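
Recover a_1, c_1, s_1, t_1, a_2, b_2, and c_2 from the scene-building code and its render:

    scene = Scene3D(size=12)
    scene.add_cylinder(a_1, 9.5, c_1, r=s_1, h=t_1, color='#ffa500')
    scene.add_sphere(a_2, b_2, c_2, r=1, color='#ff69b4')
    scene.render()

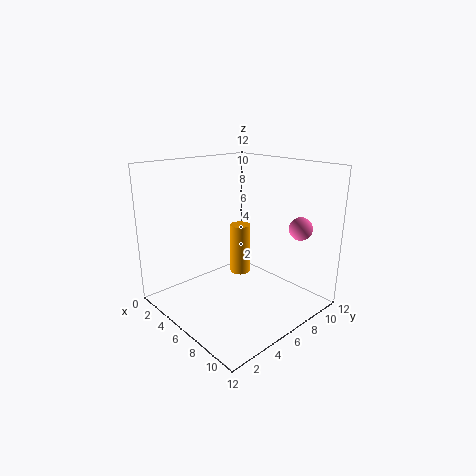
a_1 = 2.5; c_1 = 0.5; s_1 = 1; t_1 = 5; a_2 = 9; b_2 = 10.5; c_2 = 6.5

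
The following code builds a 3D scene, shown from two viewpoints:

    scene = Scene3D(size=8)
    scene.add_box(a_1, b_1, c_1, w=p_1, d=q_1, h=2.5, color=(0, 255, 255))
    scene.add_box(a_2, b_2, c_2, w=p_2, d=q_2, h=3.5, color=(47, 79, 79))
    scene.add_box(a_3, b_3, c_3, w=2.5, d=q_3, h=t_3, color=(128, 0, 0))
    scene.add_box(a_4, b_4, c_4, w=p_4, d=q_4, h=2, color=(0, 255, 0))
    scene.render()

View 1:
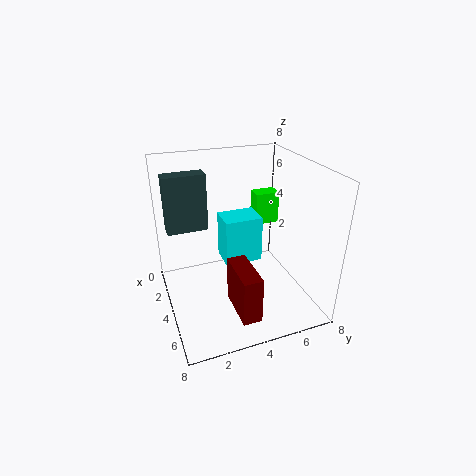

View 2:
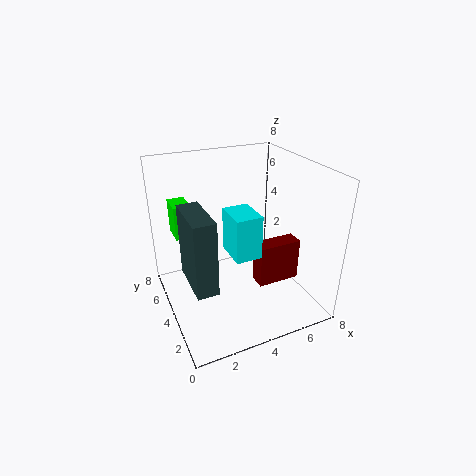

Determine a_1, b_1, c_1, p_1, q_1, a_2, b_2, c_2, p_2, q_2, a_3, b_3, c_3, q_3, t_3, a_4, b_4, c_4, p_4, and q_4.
a_1 = 3.5
b_1 = 3
c_1 = 3
p_1 = 1.5
q_1 = 2
a_2 = 0.5
b_2 = 0.5
c_2 = 3.5
p_2 = 1
q_2 = 2.5
a_3 = 5
b_3 = 3
c_3 = 1
q_3 = 1
t_3 = 2.5
a_4 = 1
b_4 = 6
c_4 = 3.5
p_4 = 1
q_4 = 1.5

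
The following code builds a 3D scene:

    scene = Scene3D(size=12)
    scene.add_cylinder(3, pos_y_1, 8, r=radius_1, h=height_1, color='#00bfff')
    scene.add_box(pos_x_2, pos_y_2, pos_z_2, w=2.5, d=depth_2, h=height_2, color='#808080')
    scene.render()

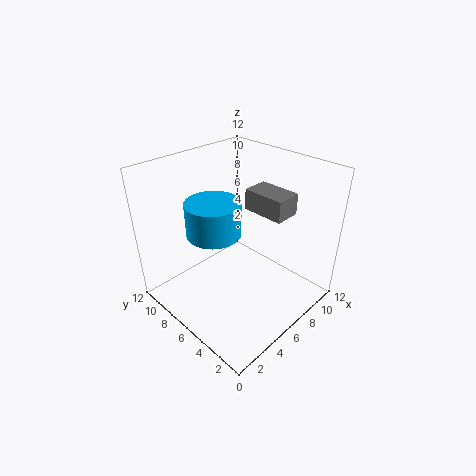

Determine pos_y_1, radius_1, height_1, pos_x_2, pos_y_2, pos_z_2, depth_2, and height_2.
pos_y_1 = 5.5
radius_1 = 2
height_1 = 2.5
pos_x_2 = 9.5
pos_y_2 = 4.5
pos_z_2 = 6.5
depth_2 = 4
height_2 = 2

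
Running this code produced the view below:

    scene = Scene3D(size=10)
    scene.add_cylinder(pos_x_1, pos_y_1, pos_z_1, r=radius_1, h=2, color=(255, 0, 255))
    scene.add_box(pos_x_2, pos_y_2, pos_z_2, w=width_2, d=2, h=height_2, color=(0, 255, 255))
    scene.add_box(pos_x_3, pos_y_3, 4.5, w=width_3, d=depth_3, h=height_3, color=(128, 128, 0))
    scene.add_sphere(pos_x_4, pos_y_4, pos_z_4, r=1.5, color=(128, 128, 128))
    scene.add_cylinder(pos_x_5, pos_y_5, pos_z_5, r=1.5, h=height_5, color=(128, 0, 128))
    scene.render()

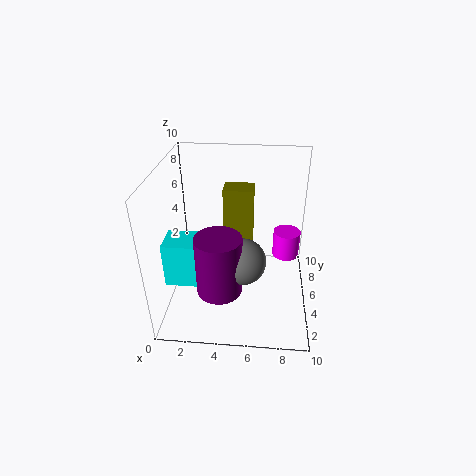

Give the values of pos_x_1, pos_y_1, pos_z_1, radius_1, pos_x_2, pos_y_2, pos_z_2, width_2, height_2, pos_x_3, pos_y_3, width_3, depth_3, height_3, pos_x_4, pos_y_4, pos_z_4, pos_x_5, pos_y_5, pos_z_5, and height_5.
pos_x_1 = 8.5; pos_y_1 = 7; pos_z_1 = 2.5; radius_1 = 1; pos_x_2 = 0.5; pos_y_2 = 2; pos_z_2 = 3; width_2 = 2.5; height_2 = 3; pos_x_3 = 4; pos_y_3 = 5; width_3 = 2; depth_3 = 1.5; height_3 = 4; pos_x_4 = 5.5; pos_y_4 = 3; pos_z_4 = 4.5; pos_x_5 = 4; pos_y_5 = 2.5; pos_z_5 = 2.5; height_5 = 4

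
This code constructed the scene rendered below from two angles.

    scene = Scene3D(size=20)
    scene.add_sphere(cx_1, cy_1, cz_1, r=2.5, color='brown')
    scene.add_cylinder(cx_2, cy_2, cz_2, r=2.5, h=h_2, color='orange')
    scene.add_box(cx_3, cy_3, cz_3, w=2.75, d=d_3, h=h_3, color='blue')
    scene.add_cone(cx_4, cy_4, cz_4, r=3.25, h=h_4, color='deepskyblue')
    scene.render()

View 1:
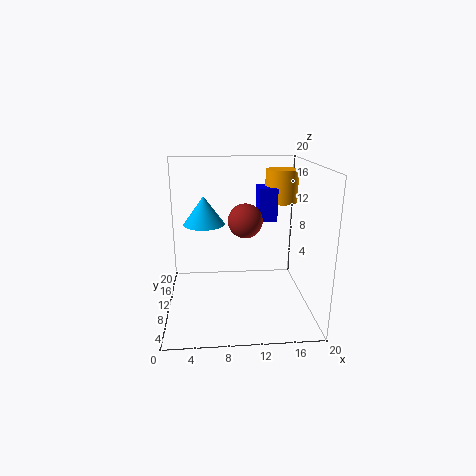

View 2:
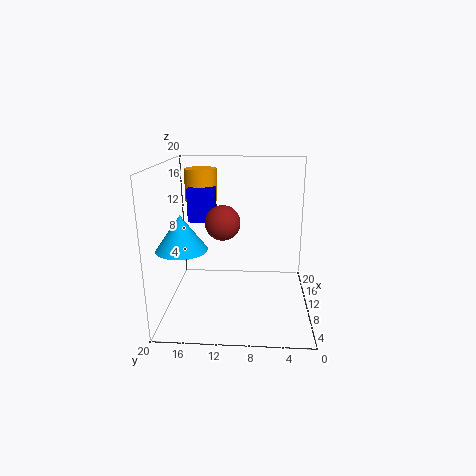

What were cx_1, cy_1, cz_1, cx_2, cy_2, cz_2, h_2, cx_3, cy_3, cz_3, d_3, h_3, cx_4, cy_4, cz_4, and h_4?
cx_1 = 11.25
cy_1 = 12.25
cz_1 = 11.75
cx_2 = 17.25
cy_2 = 16.25
cz_2 = 13.5
h_2 = 5
cx_3 = 13.5
cy_3 = 13.75
cz_3 = 11
d_3 = 4
h_3 = 5
cx_4 = 5.25
cy_4 = 16.75
cz_4 = 10
h_4 = 4.5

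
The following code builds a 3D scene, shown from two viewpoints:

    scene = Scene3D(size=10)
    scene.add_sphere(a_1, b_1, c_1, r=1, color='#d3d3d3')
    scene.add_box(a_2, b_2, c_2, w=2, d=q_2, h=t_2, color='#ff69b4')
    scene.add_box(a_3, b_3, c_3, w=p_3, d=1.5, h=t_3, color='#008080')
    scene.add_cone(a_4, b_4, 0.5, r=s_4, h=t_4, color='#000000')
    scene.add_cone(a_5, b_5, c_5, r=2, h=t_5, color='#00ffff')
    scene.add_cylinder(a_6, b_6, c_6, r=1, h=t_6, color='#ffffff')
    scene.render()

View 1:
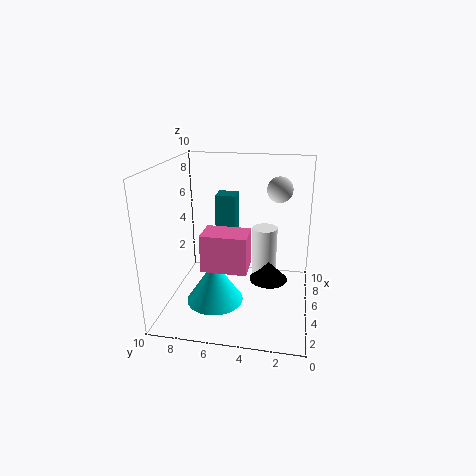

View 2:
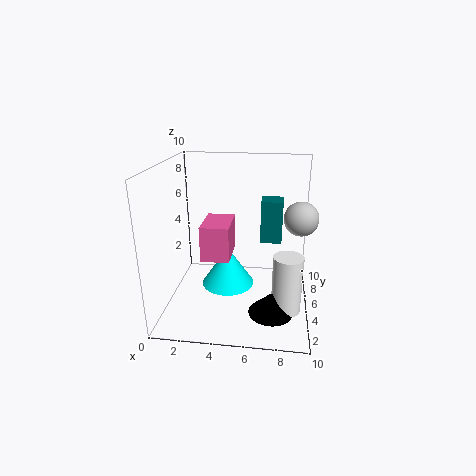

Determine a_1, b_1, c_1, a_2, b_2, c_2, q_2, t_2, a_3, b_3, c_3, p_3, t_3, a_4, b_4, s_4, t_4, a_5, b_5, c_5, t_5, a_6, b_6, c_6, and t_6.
a_1 = 9, b_1 = 2.5, c_1 = 7.5, a_2 = 2.5, b_2 = 4, c_2 = 3.5, q_2 = 3, t_2 = 2.5, a_3 = 6.5, b_3 = 5.5, c_3 = 4.5, p_3 = 1.5, t_3 = 3, a_4 = 7.5, b_4 = 3, s_4 = 1.5, t_4 = 1.5, a_5 = 4, b_5 = 6.5, c_5 = 0.5, t_5 = 3, a_6 = 8.5, b_6 = 3.5, c_6 = 0.5, t_6 = 4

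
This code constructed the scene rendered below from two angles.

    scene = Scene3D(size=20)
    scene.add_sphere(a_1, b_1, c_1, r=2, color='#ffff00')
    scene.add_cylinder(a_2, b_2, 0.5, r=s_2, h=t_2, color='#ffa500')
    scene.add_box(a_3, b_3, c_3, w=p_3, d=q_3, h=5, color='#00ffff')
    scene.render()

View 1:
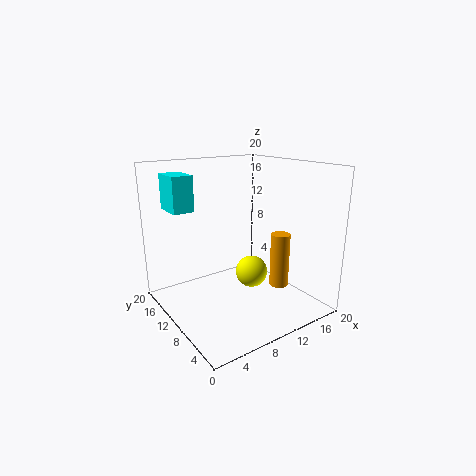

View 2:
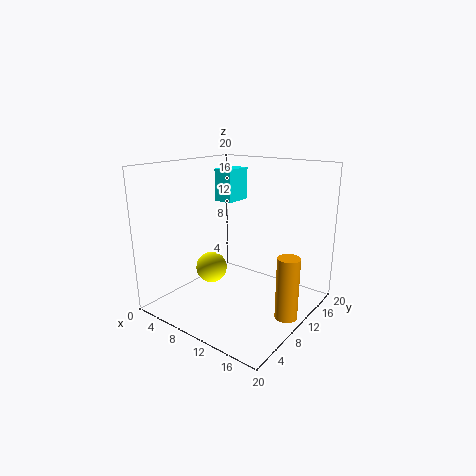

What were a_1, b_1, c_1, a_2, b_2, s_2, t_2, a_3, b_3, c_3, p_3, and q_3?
a_1 = 9; b_1 = 5.5; c_1 = 7; a_2 = 18; b_2 = 10; s_2 = 1.5; t_2 = 8.5; a_3 = 2.5; b_3 = 14; c_3 = 13.5; p_3 = 3; q_3 = 4.5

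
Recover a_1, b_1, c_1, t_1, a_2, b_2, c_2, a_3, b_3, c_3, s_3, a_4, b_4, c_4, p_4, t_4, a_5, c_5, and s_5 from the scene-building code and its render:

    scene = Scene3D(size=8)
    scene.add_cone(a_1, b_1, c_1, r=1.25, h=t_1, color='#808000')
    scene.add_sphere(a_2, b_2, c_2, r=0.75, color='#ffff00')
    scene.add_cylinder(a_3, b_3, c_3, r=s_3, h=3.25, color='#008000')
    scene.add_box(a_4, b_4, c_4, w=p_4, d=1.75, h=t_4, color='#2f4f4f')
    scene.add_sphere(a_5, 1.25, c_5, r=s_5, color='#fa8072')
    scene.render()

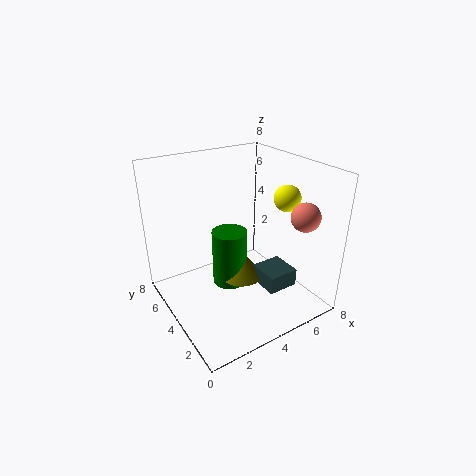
a_1 = 4.25; b_1 = 4; c_1 = 1.5; t_1 = 1.5; a_2 = 6.75; b_2 = 3.25; c_2 = 6; a_3 = 3.75; b_3 = 4.5; c_3 = 1; s_3 = 1; a_4 = 4.75; b_4 = 1.75; c_4 = 1.25; p_4 = 1.75; t_4 = 1; a_5 = 6.25; c_5 = 5.75; s_5 = 0.75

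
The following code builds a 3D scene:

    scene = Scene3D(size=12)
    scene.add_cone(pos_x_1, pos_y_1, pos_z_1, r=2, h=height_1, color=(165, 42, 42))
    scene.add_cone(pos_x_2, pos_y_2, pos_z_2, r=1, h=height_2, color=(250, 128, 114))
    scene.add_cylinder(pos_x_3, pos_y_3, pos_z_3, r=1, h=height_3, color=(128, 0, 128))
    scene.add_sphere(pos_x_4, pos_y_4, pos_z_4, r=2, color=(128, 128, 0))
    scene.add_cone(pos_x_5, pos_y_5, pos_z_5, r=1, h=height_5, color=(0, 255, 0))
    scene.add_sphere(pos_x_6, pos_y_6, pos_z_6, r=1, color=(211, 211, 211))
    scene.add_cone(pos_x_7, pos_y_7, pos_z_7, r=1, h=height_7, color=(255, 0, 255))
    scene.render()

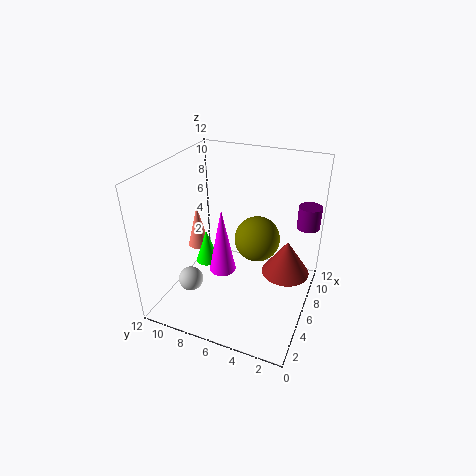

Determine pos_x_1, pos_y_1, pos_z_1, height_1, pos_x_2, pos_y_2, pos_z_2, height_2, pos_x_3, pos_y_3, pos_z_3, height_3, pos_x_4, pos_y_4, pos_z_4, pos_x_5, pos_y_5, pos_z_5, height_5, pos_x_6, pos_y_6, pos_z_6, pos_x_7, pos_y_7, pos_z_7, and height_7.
pos_x_1 = 7
pos_y_1 = 2
pos_z_1 = 3
height_1 = 3
pos_x_2 = 8
pos_y_2 = 11
pos_z_2 = 3
height_2 = 4
pos_x_3 = 10
pos_y_3 = 1
pos_z_3 = 6
height_3 = 2
pos_x_4 = 8
pos_y_4 = 5
pos_z_4 = 5
pos_x_5 = 6
pos_y_5 = 9
pos_z_5 = 3
height_5 = 3
pos_x_6 = 3
pos_y_6 = 9
pos_z_6 = 3
pos_x_7 = 3
pos_y_7 = 6
pos_z_7 = 5
height_7 = 5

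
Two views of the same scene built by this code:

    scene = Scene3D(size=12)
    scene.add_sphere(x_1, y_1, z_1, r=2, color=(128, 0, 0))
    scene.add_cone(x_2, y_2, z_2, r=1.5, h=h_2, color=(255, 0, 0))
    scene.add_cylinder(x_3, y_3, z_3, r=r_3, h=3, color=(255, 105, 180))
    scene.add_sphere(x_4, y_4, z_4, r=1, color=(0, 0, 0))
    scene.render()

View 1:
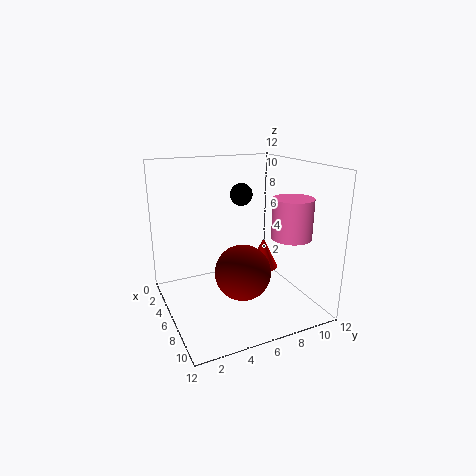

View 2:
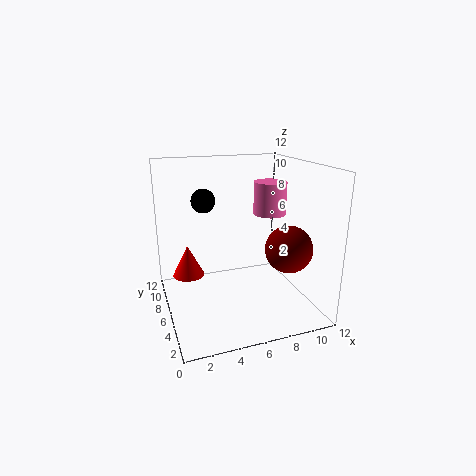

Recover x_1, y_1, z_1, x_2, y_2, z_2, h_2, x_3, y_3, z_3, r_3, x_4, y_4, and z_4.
x_1 = 10
y_1 = 4.5
z_1 = 5
x_2 = 2.5
y_2 = 10.5
z_2 = 1
h_2 = 3
x_3 = 10
y_3 = 8.5
z_3 = 7
r_3 = 1.5
x_4 = 3.5
y_4 = 7.5
z_4 = 9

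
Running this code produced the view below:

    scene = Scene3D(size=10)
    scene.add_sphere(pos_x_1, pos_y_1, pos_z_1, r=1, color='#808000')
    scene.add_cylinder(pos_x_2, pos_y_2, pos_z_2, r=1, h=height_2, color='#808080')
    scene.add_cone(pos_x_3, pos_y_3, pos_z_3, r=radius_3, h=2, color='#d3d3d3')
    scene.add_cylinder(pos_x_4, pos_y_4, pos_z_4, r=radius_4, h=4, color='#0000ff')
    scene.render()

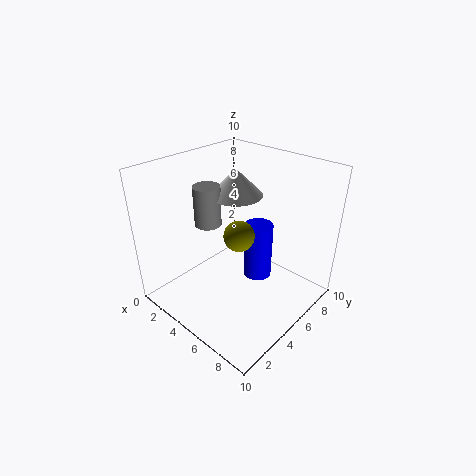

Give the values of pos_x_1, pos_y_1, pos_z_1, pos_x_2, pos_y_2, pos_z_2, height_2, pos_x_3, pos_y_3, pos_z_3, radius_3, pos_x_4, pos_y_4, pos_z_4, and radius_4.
pos_x_1 = 6
pos_y_1 = 4
pos_z_1 = 6
pos_x_2 = 2
pos_y_2 = 5
pos_z_2 = 5
height_2 = 3
pos_x_3 = 3
pos_y_3 = 7
pos_z_3 = 7
radius_3 = 2
pos_x_4 = 6
pos_y_4 = 6
pos_z_4 = 2
radius_4 = 1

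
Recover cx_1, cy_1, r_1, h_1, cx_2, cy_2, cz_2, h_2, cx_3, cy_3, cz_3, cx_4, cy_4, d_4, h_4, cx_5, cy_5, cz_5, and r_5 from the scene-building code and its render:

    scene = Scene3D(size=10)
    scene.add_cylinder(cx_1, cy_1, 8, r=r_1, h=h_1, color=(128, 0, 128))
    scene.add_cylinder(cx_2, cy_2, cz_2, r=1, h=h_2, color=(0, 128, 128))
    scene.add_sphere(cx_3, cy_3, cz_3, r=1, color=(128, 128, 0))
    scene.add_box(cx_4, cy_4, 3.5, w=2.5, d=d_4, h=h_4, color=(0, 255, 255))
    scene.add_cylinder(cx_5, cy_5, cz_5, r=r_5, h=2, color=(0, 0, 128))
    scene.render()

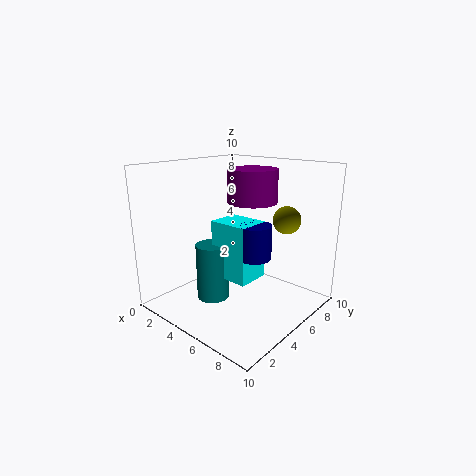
cx_1 = 7, cy_1 = 4, r_1 = 1.5, h_1 = 2, cx_2 = 5.5, cy_2 = 2, cz_2 = 2, h_2 = 3.5, cx_3 = 7, cy_3 = 8, cz_3 = 6, cx_4 = 5.5, cy_4 = 2, d_4 = 2, h_4 = 3.5, cx_5 = 8, cy_5 = 3, cz_5 = 5, r_5 = 1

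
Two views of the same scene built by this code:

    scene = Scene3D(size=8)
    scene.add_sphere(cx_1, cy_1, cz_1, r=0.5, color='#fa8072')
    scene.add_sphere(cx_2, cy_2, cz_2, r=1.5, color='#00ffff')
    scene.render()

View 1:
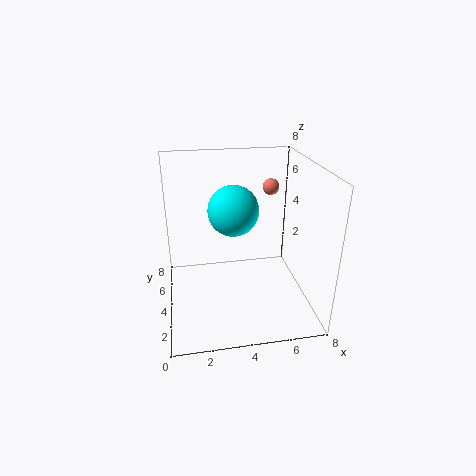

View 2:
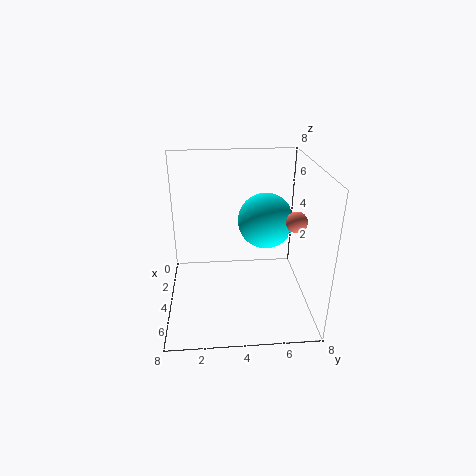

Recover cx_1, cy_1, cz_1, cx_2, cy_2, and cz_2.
cx_1 = 6.5
cy_1 = 6.5
cz_1 = 6
cx_2 = 4
cy_2 = 5.5
cz_2 = 5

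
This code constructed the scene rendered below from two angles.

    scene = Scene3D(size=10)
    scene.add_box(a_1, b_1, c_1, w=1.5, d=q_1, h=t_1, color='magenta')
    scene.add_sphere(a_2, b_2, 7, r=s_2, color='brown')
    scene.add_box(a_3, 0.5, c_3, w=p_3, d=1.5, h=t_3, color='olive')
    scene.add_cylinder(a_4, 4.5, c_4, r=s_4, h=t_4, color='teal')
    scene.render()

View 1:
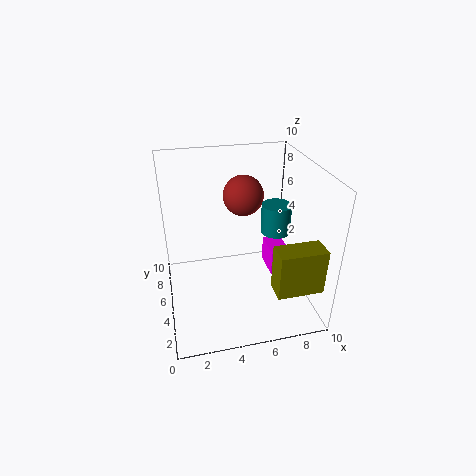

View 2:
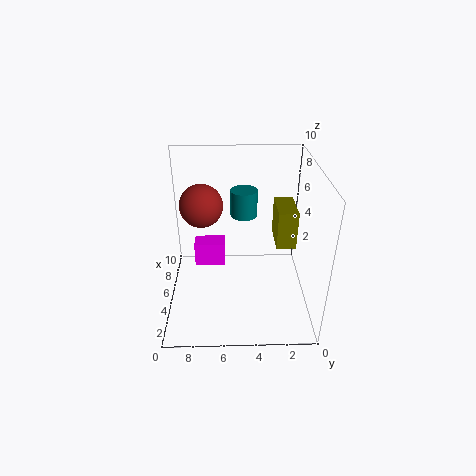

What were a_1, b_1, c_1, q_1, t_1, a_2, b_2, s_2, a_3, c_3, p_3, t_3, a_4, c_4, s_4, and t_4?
a_1 = 8, b_1 = 6, c_1 = 0.5, q_1 = 2.5, t_1 = 2, a_2 = 6, b_2 = 7.5, s_2 = 1.5, a_3 = 6.5, c_3 = 3, p_3 = 3, t_3 = 3, a_4 = 7.5, c_4 = 5.5, s_4 = 1, t_4 = 2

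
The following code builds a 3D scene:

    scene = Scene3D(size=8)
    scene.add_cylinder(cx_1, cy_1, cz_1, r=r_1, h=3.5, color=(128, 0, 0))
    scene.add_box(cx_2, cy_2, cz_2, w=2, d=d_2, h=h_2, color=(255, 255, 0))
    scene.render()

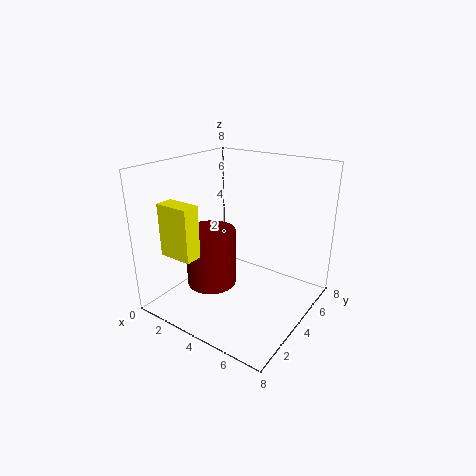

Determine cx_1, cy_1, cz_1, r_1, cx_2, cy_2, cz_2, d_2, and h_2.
cx_1 = 2, cy_1 = 4, cz_1 = 0.5, r_1 = 1.5, cx_2 = 0.5, cy_2 = 1.5, cz_2 = 3, d_2 = 1, h_2 = 3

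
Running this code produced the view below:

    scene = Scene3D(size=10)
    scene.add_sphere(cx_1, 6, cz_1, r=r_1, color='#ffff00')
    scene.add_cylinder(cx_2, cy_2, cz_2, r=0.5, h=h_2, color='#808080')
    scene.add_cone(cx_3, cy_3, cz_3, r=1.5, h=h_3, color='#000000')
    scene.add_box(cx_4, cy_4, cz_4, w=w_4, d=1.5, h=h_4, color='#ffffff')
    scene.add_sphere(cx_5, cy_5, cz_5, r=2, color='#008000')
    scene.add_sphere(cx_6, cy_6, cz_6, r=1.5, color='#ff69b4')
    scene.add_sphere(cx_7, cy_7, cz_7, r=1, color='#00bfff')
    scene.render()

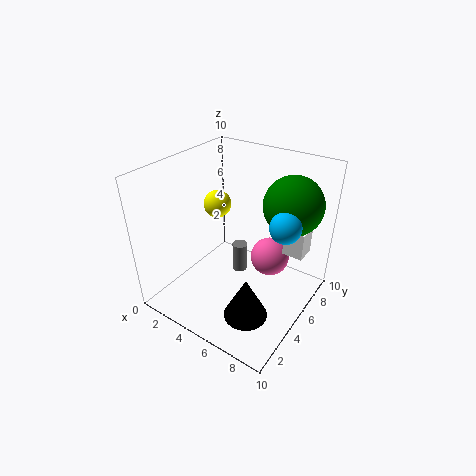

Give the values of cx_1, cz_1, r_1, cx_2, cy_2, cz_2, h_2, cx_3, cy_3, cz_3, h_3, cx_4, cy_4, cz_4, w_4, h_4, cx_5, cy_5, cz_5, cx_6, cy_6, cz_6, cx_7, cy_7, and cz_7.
cx_1 = 2.5
cz_1 = 6.5
r_1 = 1
cx_2 = 5.5
cy_2 = 4.5
cz_2 = 3
h_2 = 2
cx_3 = 7
cy_3 = 3
cz_3 = 0.5
h_3 = 3
cx_4 = 7.5
cy_4 = 7
cz_4 = 3.5
w_4 = 1.5
h_4 = 2
cx_5 = 8
cy_5 = 7
cz_5 = 7.5
cx_6 = 6
cy_6 = 8
cz_6 = 2
cx_7 = 8.5
cy_7 = 5
cz_7 = 7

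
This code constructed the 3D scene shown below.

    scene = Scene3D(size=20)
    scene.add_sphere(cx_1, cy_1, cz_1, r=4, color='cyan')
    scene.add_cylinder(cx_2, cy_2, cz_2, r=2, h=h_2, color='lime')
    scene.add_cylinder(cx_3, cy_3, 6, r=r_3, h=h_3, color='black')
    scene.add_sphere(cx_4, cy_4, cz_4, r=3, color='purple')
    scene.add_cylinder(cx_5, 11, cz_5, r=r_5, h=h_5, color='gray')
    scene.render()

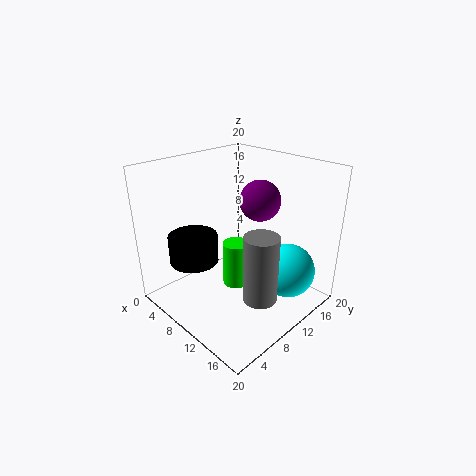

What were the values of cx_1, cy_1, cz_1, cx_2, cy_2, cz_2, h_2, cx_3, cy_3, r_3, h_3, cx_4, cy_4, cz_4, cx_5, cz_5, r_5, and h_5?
cx_1 = 14.5; cy_1 = 16; cz_1 = 4; cx_2 = 7.5; cy_2 = 12; cz_2 = 0.5; h_2 = 7; cx_3 = 5; cy_3 = 6; r_3 = 3.5; h_3 = 4; cx_4 = 9.5; cy_4 = 15; cz_4 = 14; cx_5 = 13.5; cz_5 = 1; r_5 = 2.5; h_5 = 10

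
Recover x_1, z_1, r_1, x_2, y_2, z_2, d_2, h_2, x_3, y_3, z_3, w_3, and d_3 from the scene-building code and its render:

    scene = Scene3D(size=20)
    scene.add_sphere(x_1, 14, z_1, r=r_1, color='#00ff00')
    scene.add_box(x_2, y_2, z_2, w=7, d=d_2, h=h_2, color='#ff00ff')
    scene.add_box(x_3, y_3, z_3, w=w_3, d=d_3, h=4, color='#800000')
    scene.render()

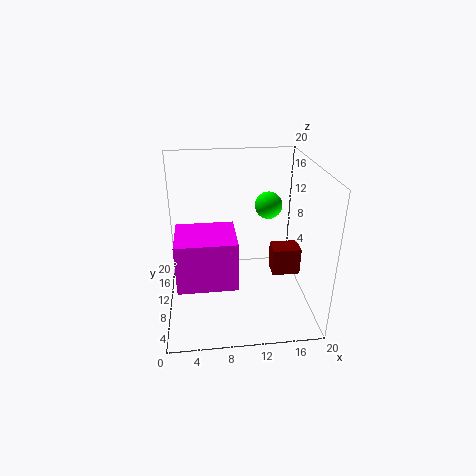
x_1 = 15, z_1 = 13, r_1 = 2, x_2 = 2, y_2 = 1, z_2 = 8, d_2 = 6, h_2 = 6, x_3 = 15, y_3 = 9, z_3 = 4, w_3 = 4, d_3 = 3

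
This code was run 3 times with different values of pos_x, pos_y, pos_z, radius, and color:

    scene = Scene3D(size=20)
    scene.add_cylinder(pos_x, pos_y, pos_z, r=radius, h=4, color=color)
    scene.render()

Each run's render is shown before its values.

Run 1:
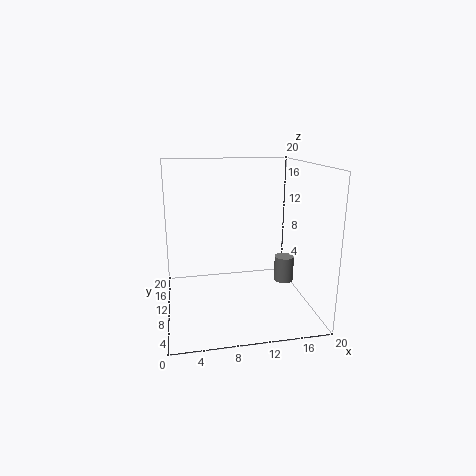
pos_x = 18, pos_y = 13, pos_z = 1.5, radius = 1.5, color = 'gray'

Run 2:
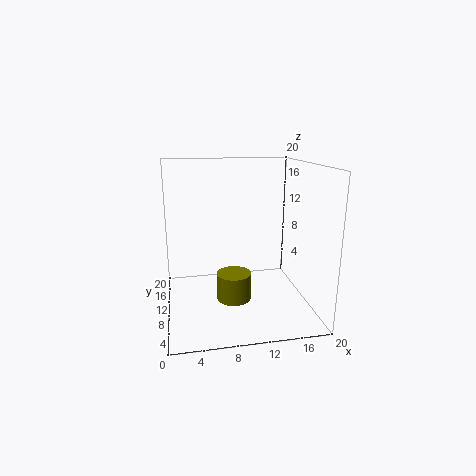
pos_x = 9.5, pos_y = 10.5, pos_z = 0.5, radius = 2.5, color = 'olive'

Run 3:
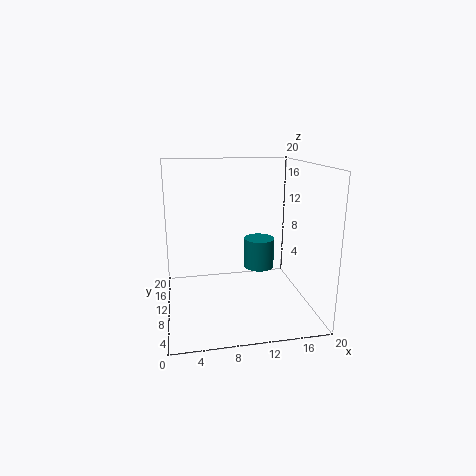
pos_x = 12.5, pos_y = 8, pos_z = 6.5, radius = 2, color = 'teal'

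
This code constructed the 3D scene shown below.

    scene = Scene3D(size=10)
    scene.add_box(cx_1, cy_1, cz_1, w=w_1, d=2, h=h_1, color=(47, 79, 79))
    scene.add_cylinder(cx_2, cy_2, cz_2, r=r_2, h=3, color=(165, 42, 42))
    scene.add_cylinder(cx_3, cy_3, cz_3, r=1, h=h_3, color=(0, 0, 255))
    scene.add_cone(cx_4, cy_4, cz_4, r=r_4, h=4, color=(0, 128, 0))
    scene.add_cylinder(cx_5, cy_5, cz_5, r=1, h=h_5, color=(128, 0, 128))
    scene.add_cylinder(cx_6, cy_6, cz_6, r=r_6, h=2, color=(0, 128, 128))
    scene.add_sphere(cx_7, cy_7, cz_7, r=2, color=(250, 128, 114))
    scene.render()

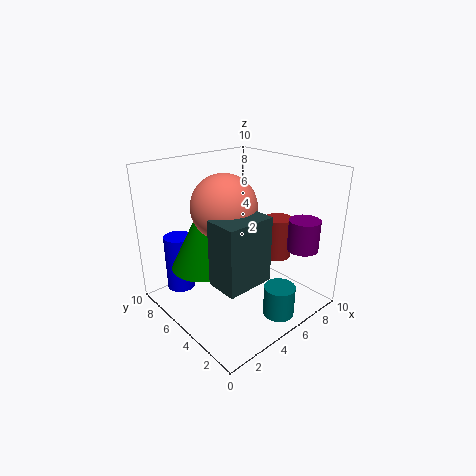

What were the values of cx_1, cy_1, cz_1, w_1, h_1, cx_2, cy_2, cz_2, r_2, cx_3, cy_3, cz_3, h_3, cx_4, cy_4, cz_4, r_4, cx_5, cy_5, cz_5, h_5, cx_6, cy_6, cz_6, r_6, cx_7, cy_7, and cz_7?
cx_1 = 1; cy_1 = 1; cz_1 = 4; w_1 = 3; h_1 = 4; cx_2 = 8; cy_2 = 4; cz_2 = 3; r_2 = 1; cx_3 = 2; cy_3 = 8; cz_3 = 1; h_3 = 4; cx_4 = 2; cy_4 = 5; cz_4 = 4; r_4 = 2; cx_5 = 7; cy_5 = 1; cz_5 = 5; h_5 = 2; cx_6 = 5; cy_6 = 1; cz_6 = 1; r_6 = 1; cx_7 = 3; cy_7 = 4; cz_7 = 8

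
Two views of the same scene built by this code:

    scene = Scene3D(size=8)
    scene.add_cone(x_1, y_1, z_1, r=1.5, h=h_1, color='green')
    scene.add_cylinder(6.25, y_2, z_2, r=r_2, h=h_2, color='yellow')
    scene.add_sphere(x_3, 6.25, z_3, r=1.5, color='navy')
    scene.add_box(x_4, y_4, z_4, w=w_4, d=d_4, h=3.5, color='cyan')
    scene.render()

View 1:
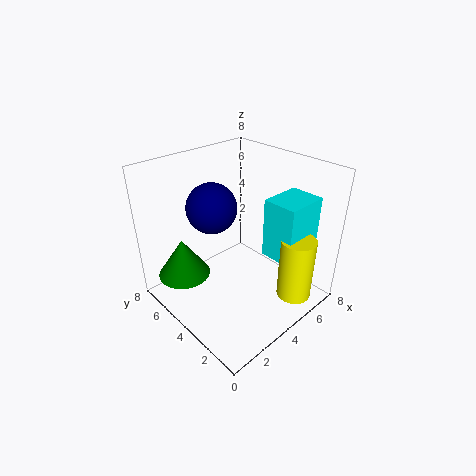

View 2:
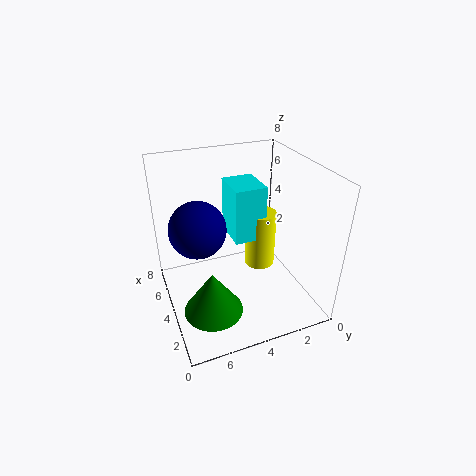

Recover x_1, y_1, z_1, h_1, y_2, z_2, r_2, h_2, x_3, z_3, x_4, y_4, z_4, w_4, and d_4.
x_1 = 1.75; y_1 = 6.25; z_1 = 1.5; h_1 = 2.25; y_2 = 1.5; z_2 = 0.25; r_2 = 1; h_2 = 3.75; x_3 = 4; z_3 = 5; x_4 = 5.5; y_4 = 1.5; z_4 = 2.5; w_4 = 2.5; d_4 = 2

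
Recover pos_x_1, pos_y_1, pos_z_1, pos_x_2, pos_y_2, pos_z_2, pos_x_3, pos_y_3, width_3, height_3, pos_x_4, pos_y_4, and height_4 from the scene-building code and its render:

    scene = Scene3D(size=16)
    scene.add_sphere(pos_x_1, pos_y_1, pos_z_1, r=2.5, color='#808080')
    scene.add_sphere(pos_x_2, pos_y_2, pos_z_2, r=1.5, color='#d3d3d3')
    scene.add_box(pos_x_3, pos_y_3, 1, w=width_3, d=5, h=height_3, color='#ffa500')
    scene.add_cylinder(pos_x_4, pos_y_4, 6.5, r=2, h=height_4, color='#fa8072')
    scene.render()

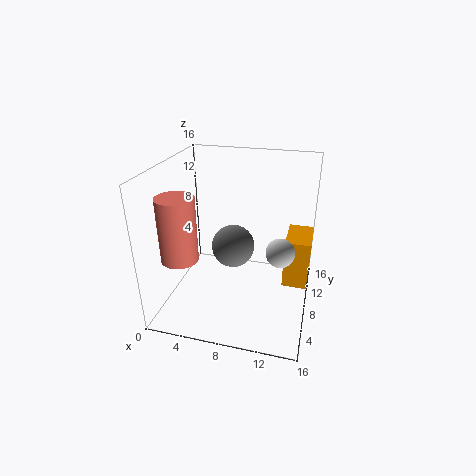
pos_x_1 = 7
pos_y_1 = 9.5
pos_z_1 = 6
pos_x_2 = 13
pos_y_2 = 6
pos_z_2 = 8
pos_x_3 = 13
pos_y_3 = 10
width_3 = 3
height_3 = 6
pos_x_4 = 2.5
pos_y_4 = 4.5
height_4 = 7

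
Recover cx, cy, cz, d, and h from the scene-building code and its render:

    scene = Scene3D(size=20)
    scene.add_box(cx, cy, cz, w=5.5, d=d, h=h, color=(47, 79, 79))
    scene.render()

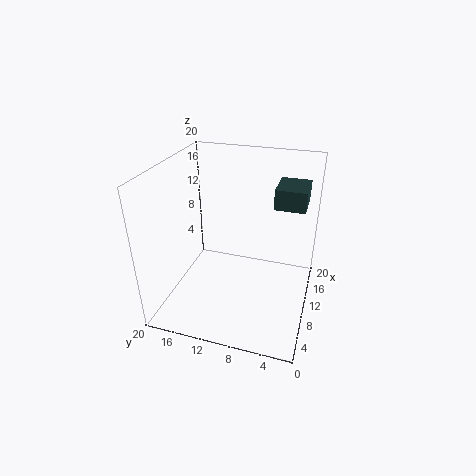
cx = 14; cy = 1.5; cz = 13; d = 4.5; h = 3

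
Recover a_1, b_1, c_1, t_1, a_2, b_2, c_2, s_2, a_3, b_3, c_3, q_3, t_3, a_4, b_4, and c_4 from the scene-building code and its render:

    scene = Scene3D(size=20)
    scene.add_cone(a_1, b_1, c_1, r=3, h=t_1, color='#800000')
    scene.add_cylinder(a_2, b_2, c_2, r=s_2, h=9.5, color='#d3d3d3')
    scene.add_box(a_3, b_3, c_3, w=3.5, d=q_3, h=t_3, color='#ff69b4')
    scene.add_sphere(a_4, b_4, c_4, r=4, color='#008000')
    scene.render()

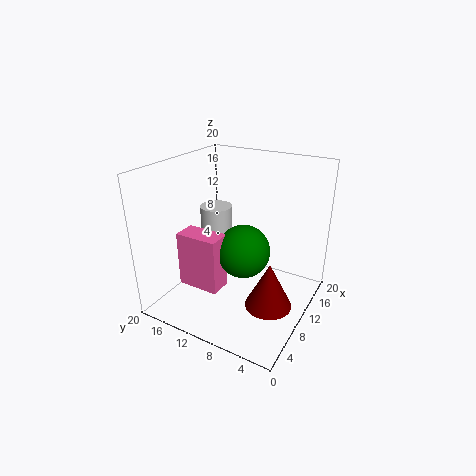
a_1 = 6.5
b_1 = 3.5
c_1 = 3.5
t_1 = 6
a_2 = 14.5
b_2 = 16.5
c_2 = 2.5
s_2 = 2.5
a_3 = 7.5
b_3 = 12.5
c_3 = 1
q_3 = 6.5
t_3 = 8.5
a_4 = 12.5
b_4 = 10.5
c_4 = 6.5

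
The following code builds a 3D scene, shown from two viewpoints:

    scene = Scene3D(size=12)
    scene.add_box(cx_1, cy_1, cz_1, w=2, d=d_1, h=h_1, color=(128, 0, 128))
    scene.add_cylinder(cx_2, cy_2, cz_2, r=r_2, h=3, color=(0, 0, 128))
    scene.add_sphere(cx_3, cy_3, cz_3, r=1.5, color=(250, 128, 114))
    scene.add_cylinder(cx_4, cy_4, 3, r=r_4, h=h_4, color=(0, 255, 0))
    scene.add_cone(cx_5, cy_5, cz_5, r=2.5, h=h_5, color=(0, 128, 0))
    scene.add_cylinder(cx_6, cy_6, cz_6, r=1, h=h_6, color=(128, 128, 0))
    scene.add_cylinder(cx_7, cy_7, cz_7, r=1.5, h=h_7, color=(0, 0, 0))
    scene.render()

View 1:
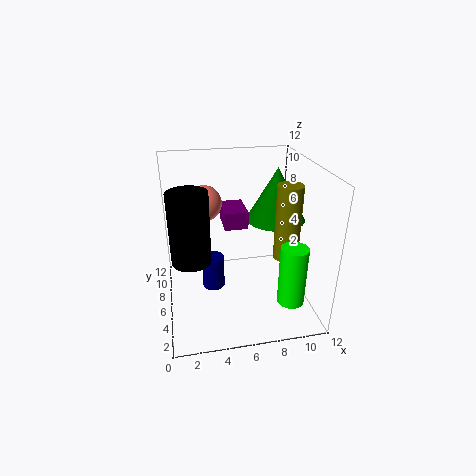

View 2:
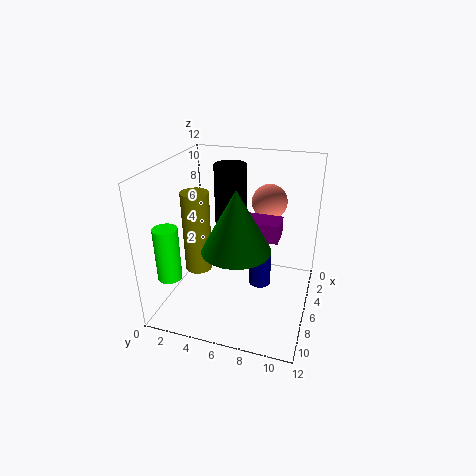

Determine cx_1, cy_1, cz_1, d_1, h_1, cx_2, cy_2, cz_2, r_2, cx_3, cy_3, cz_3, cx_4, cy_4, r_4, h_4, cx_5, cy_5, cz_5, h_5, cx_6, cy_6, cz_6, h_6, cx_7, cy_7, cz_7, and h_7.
cx_1 = 5; cy_1 = 6.5; cz_1 = 6.5; d_1 = 3; h_1 = 1.5; cx_2 = 4; cy_2 = 7.5; cz_2 = 0.5; r_2 = 1; cx_3 = 3.5; cy_3 = 8; cz_3 = 8.5; cx_4 = 9; cy_4 = 1; r_4 = 1; h_4 = 4.5; cx_5 = 9.5; cy_5 = 7; cz_5 = 7; h_5 = 4.5; cx_6 = 9.5; cy_6 = 4; cz_6 = 5; h_6 = 6; cx_7 = 2; cy_7 = 4; cz_7 = 5.5; h_7 = 5.5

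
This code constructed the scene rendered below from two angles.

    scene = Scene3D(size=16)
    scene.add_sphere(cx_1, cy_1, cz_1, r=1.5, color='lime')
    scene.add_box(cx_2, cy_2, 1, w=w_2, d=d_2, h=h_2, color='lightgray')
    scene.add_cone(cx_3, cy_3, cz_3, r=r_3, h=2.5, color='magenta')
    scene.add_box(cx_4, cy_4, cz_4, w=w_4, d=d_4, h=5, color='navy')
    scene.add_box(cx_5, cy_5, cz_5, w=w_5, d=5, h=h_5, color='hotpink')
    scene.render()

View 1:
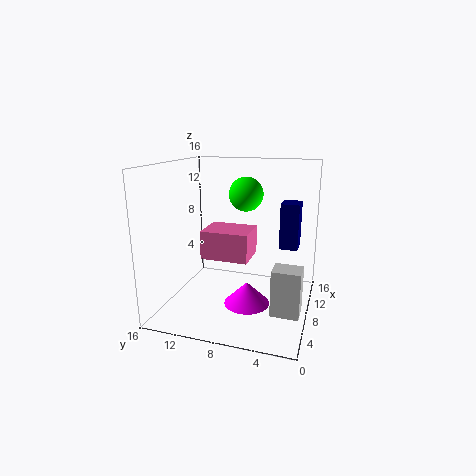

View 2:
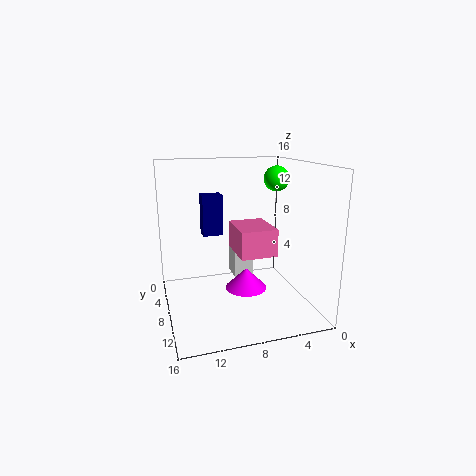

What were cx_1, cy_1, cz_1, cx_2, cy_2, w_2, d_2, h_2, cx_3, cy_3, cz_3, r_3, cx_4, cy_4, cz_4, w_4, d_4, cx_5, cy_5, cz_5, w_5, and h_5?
cx_1 = 2.5
cy_1 = 5.5
cz_1 = 14
cx_2 = 4.5
cy_2 = 0.5
w_2 = 2.5
d_2 = 3
h_2 = 5
cx_3 = 6.5
cy_3 = 6.5
cz_3 = 1
r_3 = 2.5
cx_4 = 8.5
cy_4 = 1.5
cz_4 = 7
w_4 = 2.5
d_4 = 2
cx_5 = 4.5
cy_5 = 6
cz_5 = 6.5
w_5 = 4
h_5 = 3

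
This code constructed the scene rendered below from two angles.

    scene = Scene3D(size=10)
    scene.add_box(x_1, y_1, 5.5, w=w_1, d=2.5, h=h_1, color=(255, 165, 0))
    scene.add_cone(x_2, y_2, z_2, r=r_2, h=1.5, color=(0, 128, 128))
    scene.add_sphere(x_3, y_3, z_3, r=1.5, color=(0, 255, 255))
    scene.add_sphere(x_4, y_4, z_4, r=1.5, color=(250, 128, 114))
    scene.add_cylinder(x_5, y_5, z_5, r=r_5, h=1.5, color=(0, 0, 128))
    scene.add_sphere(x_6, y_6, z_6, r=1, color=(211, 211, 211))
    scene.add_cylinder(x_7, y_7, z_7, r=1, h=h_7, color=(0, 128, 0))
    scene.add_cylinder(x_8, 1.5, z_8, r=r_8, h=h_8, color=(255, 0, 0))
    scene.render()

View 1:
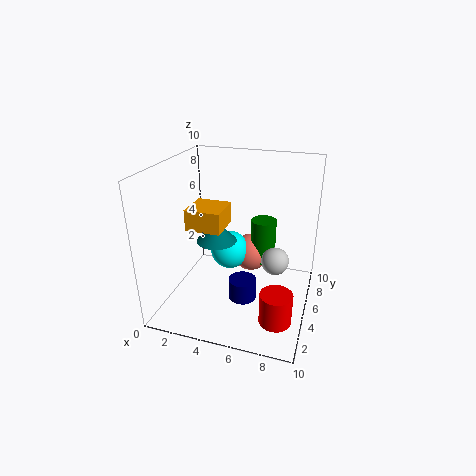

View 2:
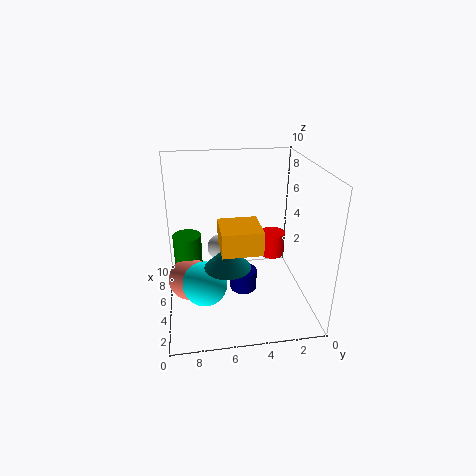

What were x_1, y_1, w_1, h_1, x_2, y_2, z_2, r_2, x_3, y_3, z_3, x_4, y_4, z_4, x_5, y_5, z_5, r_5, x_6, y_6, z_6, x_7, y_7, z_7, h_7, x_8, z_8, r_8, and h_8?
x_1 = 1.5, y_1 = 4, w_1 = 2.5, h_1 = 1.5, x_2 = 3, y_2 = 6, z_2 = 4, r_2 = 1.5, x_3 = 3.5, y_3 = 7.5, z_3 = 2.5, x_4 = 5, y_4 = 8.5, z_4 = 2, x_5 = 5.5, y_5 = 4.5, z_5 = 0.5, r_5 = 1, x_6 = 7.5, y_6 = 6, z_6 = 3, x_7 = 6, y_7 = 8.5, z_7 = 1.5, h_7 = 3.5, x_8 = 8.5, z_8 = 1.5, r_8 = 1, h_8 = 2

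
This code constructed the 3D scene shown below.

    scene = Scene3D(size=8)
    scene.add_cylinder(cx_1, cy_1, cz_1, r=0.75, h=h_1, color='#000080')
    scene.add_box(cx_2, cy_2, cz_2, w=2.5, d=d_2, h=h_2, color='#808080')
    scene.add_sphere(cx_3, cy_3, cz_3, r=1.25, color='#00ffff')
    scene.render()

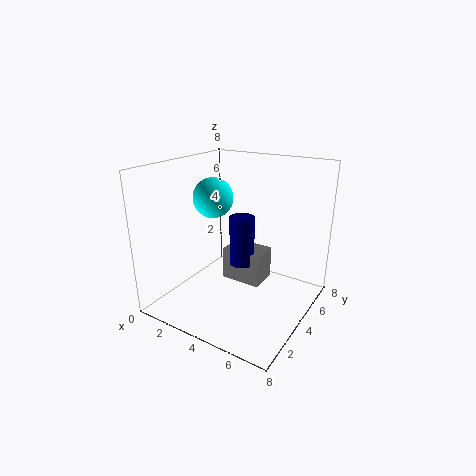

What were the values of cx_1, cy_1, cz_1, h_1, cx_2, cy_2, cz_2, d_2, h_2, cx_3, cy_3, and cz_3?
cx_1 = 3.5, cy_1 = 5.25, cz_1 = 1.75, h_1 = 3, cx_2 = 2.25, cy_2 = 5, cz_2 = 0.5, d_2 = 1.75, h_2 = 2, cx_3 = 1.25, cy_3 = 5.5, cz_3 = 5.5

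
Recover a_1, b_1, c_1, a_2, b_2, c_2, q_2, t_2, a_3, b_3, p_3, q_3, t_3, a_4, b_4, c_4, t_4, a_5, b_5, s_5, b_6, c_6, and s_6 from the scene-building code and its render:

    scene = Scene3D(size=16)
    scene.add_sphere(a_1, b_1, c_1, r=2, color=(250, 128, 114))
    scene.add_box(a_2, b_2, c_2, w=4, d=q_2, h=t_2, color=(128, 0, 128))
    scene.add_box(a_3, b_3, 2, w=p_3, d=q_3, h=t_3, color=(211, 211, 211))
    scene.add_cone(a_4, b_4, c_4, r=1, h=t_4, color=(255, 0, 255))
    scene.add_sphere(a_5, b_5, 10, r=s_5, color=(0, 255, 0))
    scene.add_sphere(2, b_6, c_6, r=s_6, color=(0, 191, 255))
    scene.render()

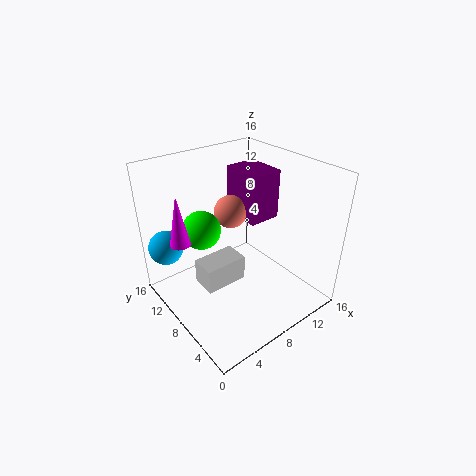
a_1 = 10; b_1 = 12; c_1 = 9; a_2 = 11; b_2 = 9; c_2 = 8; q_2 = 5; t_2 = 6; a_3 = 4; b_3 = 8; p_3 = 5; q_3 = 3; t_3 = 3; a_4 = 1; b_4 = 8; c_4 = 10; t_4 = 5; a_5 = 4; b_5 = 9; s_5 = 2; b_6 = 14; c_6 = 6; s_6 = 2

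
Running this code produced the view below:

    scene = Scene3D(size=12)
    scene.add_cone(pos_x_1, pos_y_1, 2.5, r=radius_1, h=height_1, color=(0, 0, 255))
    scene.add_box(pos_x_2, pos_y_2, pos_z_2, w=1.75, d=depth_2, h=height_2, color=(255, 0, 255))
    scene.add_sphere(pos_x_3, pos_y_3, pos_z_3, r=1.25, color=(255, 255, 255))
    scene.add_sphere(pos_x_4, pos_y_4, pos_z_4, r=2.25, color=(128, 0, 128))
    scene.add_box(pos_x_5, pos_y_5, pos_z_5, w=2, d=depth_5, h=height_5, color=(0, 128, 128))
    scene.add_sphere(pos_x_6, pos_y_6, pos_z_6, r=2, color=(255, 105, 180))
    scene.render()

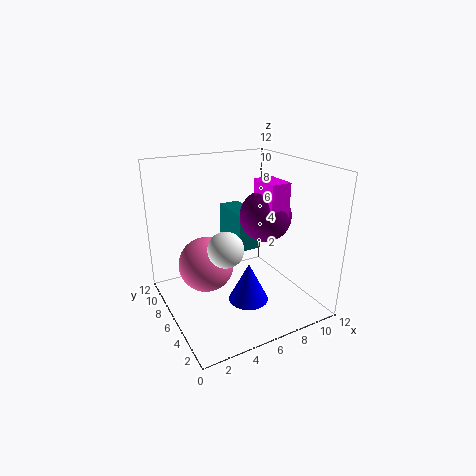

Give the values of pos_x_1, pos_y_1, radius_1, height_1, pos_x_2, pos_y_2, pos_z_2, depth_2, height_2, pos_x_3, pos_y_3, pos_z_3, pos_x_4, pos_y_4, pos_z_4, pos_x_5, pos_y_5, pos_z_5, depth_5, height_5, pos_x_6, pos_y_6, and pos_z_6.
pos_x_1 = 5
pos_y_1 = 2.5
radius_1 = 1.5
height_1 = 3
pos_x_2 = 8.25
pos_y_2 = 4.5
pos_z_2 = 7
depth_2 = 2.75
height_2 = 3.5
pos_x_3 = 3
pos_y_3 = 2.25
pos_z_3 = 7.25
pos_x_4 = 9
pos_y_4 = 6.5
pos_z_4 = 7.25
pos_x_5 = 7
pos_y_5 = 7.5
pos_z_5 = 3.75
depth_5 = 4
height_5 = 3.5
pos_x_6 = 2.25
pos_y_6 = 4
pos_z_6 = 5.5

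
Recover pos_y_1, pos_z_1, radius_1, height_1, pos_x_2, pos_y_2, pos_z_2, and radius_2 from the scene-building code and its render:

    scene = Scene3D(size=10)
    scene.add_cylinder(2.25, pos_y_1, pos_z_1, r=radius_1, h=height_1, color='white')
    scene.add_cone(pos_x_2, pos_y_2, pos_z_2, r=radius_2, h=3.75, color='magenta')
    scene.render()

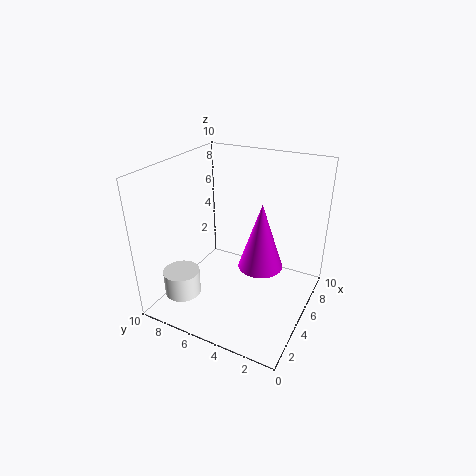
pos_y_1 = 8, pos_z_1 = 1.25, radius_1 = 1.25, height_1 = 1.75, pos_x_2 = 2, pos_y_2 = 2, pos_z_2 = 5.5, radius_2 = 1.25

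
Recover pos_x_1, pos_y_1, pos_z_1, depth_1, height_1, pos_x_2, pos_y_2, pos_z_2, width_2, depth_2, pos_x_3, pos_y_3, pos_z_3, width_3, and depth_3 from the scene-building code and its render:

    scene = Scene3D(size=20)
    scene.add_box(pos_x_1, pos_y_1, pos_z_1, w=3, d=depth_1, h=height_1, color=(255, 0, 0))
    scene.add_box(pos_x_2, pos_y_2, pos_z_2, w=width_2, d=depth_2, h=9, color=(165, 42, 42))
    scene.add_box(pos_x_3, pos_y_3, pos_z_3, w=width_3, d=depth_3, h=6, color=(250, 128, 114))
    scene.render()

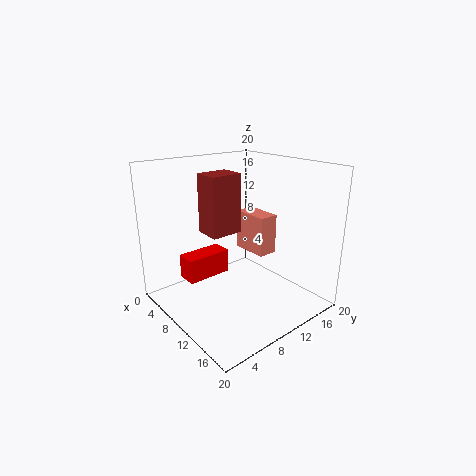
pos_x_1 = 4
pos_y_1 = 4
pos_z_1 = 3.5
depth_1 = 6.5
height_1 = 3.5
pos_x_2 = 2.5
pos_y_2 = 8.5
pos_z_2 = 9
width_2 = 4
depth_2 = 5
pos_x_3 = 5
pos_y_3 = 14
pos_z_3 = 6
width_3 = 5.5
depth_3 = 3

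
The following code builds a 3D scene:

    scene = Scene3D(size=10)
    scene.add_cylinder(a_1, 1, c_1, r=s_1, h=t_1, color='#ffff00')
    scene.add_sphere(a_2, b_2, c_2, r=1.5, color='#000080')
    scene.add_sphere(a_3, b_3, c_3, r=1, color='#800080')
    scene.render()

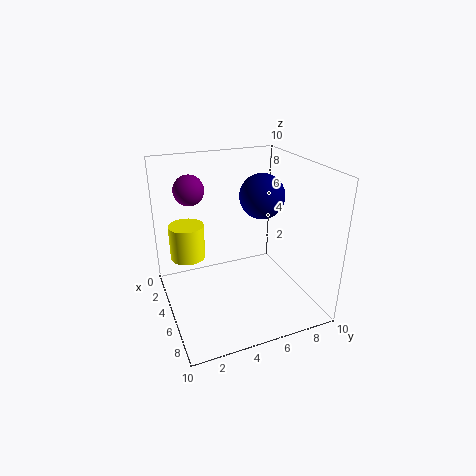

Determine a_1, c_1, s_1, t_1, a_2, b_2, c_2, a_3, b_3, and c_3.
a_1 = 7, c_1 = 5.5, s_1 = 1, t_1 = 2, a_2 = 5.5, b_2 = 6.5, c_2 = 8, a_3 = 4, b_3 = 2, c_3 = 8.5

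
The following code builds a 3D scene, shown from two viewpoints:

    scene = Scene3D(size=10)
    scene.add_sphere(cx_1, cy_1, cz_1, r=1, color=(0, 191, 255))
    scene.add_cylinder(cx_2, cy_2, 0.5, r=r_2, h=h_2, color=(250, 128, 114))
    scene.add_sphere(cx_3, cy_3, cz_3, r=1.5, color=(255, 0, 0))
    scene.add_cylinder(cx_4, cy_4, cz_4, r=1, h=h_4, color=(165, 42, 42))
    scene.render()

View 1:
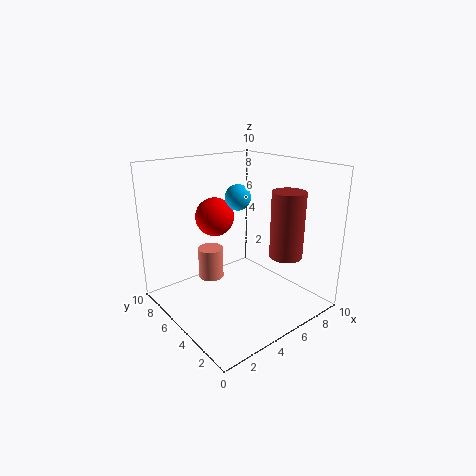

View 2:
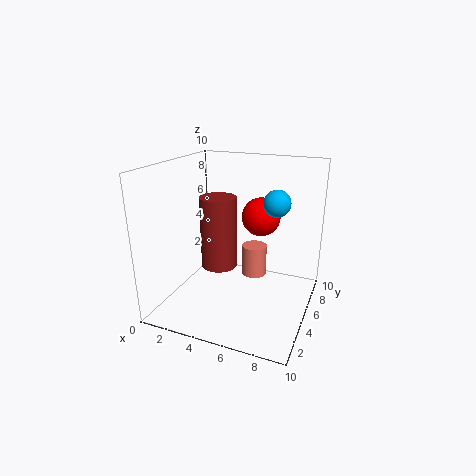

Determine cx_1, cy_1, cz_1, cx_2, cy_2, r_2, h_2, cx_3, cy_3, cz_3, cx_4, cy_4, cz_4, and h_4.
cx_1 = 7, cy_1 = 7.5, cz_1 = 7, cx_2 = 5, cy_2 = 8.5, r_2 = 1, h_2 = 2.5, cx_3 = 5.5, cy_3 = 8.5, cz_3 = 5.5, cx_4 = 5.5, cy_4 = 1, cz_4 = 5, h_4 = 4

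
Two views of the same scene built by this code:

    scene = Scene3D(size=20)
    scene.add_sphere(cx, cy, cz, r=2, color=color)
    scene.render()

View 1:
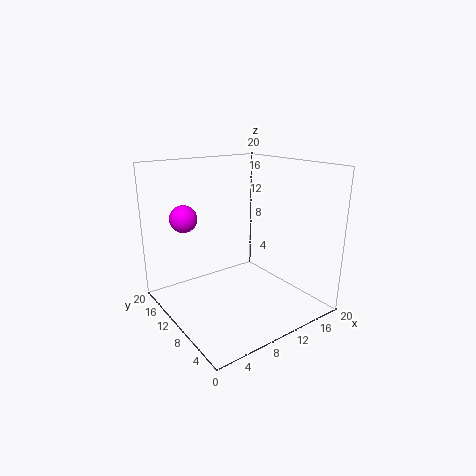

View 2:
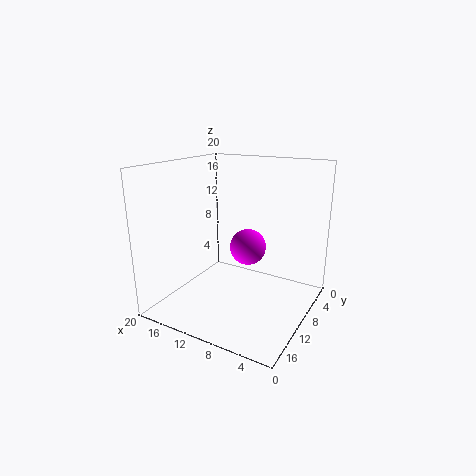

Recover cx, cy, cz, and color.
cx = 5; cy = 16.5; cz = 12; color = 'magenta'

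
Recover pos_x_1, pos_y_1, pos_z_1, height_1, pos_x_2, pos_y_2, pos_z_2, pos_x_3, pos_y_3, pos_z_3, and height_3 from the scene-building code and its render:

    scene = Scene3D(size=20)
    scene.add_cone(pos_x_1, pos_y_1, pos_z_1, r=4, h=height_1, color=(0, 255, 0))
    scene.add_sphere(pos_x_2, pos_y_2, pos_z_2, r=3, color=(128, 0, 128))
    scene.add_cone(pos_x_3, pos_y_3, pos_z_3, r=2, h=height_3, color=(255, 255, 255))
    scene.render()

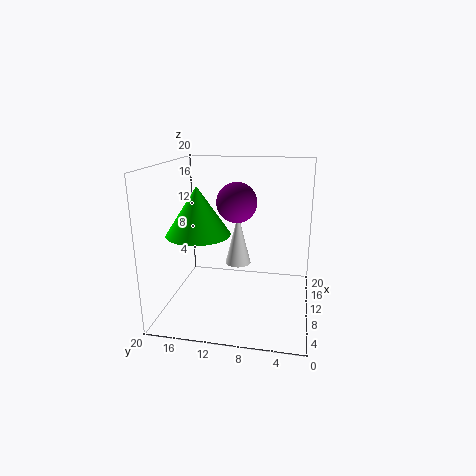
pos_x_1 = 5; pos_y_1 = 14; pos_z_1 = 12; height_1 = 6; pos_x_2 = 14; pos_y_2 = 11; pos_z_2 = 14; pos_x_3 = 15; pos_y_3 = 11; pos_z_3 = 4; height_3 = 8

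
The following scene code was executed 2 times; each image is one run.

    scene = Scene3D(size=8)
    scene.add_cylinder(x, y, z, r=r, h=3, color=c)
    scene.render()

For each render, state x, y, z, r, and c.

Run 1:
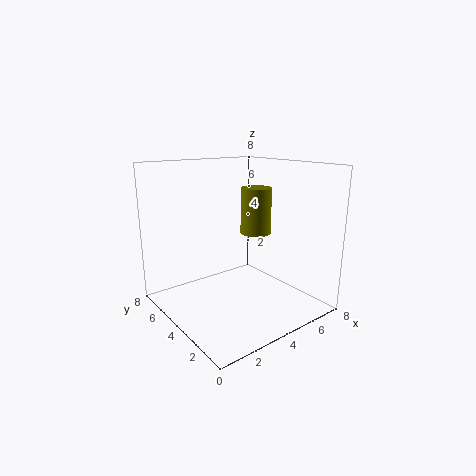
x = 7; y = 6; z = 3.25; r = 1; c = 'olive'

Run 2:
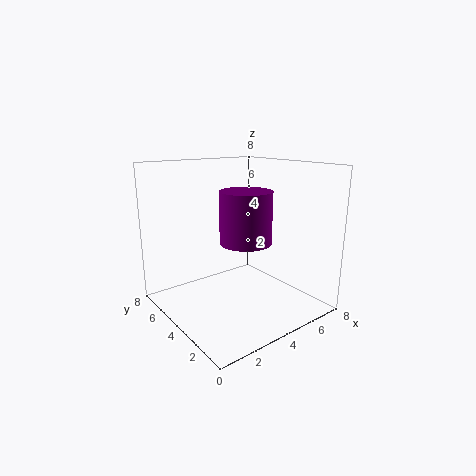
x = 4.75; y = 4.25; z = 3.5; r = 1.5; c = 'purple'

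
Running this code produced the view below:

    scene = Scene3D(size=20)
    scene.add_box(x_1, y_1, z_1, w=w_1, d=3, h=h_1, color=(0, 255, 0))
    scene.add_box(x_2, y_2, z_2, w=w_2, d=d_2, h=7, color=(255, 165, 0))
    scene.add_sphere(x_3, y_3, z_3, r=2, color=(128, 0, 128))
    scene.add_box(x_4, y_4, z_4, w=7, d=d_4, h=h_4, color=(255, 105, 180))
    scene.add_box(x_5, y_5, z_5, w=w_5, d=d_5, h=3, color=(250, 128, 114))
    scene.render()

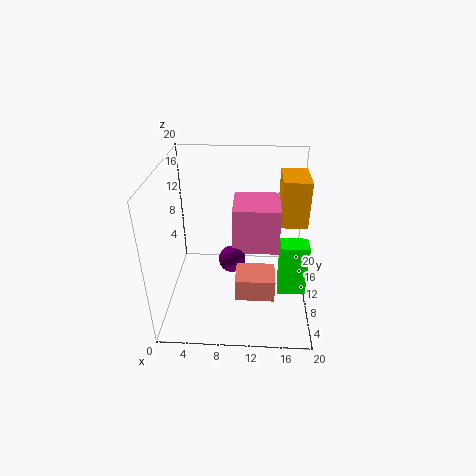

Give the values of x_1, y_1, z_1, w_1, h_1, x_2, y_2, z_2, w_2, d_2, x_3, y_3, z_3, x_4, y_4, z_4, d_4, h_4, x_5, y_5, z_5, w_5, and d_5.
x_1 = 16, y_1 = 9, z_1 = 1, w_1 = 4, h_1 = 8, x_2 = 16, y_2 = 13, z_2 = 10, w_2 = 4, d_2 = 6, x_3 = 9, y_3 = 12, z_3 = 5, x_4 = 9, y_4 = 12, z_4 = 6, d_4 = 7, h_4 = 7, x_5 = 10, y_5 = 3, z_5 = 5, w_5 = 5, d_5 = 4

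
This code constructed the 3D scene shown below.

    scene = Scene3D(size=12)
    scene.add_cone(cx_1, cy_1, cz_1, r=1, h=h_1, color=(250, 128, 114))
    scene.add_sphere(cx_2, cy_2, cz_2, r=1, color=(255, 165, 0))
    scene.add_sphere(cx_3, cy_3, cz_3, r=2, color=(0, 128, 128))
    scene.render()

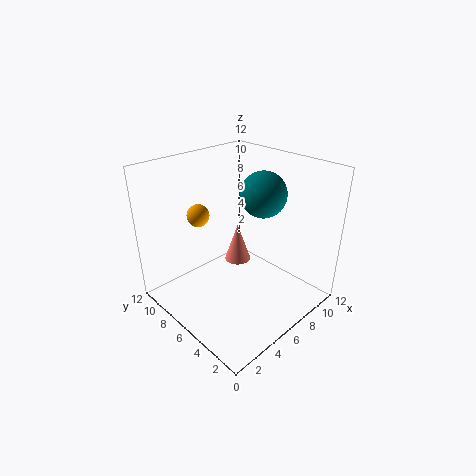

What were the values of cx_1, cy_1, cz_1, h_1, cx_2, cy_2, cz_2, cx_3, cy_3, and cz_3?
cx_1 = 5, cy_1 = 5, cz_1 = 5, h_1 = 3, cx_2 = 5, cy_2 = 10, cz_2 = 7, cx_3 = 9, cy_3 = 6, cz_3 = 9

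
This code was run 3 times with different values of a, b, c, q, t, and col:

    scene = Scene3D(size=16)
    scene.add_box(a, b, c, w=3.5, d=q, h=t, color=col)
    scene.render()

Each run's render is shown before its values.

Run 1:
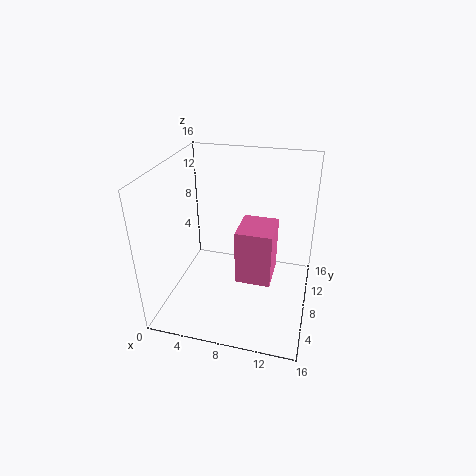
a = 9, b = 3, c = 6, q = 4, t = 5.5, col = 'hotpink'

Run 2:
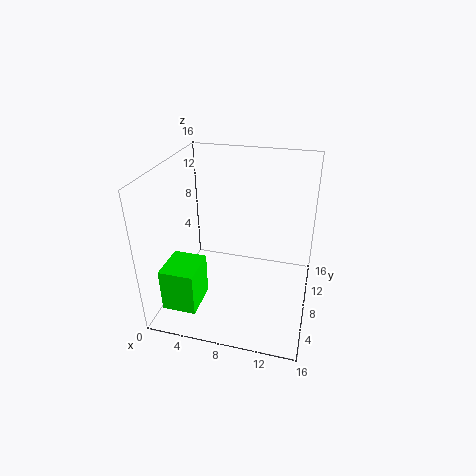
a = 2, b = 0.5, c = 3, q = 4, t = 4.5, col = 'lime'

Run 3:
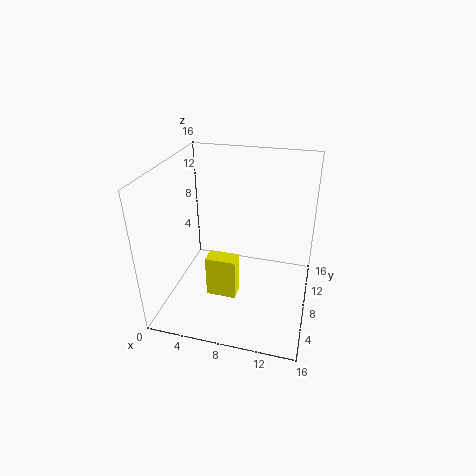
a = 4.5, b = 6.5, c = 0.5, q = 2, t = 5, col = 'yellow'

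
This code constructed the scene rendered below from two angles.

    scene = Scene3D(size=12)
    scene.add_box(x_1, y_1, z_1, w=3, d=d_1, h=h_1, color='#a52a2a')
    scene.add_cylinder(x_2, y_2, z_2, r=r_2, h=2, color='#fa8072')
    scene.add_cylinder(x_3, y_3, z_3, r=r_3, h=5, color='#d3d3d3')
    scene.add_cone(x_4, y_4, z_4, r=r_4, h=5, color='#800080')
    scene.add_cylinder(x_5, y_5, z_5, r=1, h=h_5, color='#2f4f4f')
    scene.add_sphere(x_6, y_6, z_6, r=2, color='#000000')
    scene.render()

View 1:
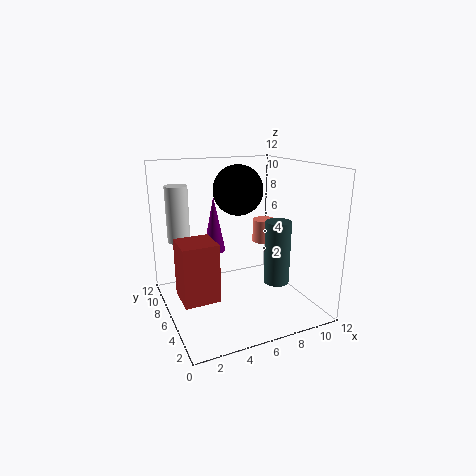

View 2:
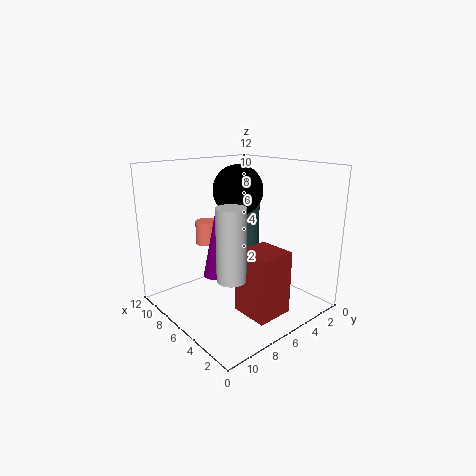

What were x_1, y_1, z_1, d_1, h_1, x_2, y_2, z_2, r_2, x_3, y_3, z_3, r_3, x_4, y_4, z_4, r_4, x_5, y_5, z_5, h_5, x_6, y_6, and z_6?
x_1 = 1
y_1 = 5
z_1 = 1
d_1 = 3
h_1 = 5
x_2 = 9
y_2 = 7
z_2 = 5
r_2 = 1
x_3 = 2
y_3 = 10
z_3 = 5
r_3 = 1
x_4 = 5
y_4 = 9
z_4 = 4
r_4 = 1
x_5 = 8
y_5 = 3
z_5 = 3
h_5 = 5
x_6 = 6
y_6 = 6
z_6 = 10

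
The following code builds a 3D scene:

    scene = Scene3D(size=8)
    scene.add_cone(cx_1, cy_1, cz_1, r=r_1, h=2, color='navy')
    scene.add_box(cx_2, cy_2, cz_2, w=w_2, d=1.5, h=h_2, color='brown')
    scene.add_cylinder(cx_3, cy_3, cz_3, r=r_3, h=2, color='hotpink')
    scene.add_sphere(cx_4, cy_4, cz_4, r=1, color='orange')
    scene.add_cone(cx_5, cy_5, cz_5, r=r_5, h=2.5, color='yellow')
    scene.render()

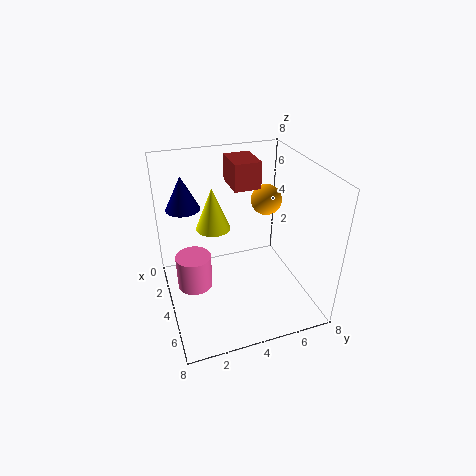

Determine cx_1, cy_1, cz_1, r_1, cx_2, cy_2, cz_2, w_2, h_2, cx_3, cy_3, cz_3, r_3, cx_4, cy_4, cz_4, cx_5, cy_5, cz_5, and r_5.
cx_1 = 1.5; cy_1 = 1.5; cz_1 = 5; r_1 = 1; cx_2 = 1.5; cy_2 = 4; cz_2 = 6.5; w_2 = 2; h_2 = 1.5; cx_3 = 3.5; cy_3 = 1.5; cz_3 = 1; r_3 = 1; cx_4 = 1; cy_4 = 7; cz_4 = 4.5; cx_5 = 2.5; cy_5 = 3; cz_5 = 4; r_5 = 1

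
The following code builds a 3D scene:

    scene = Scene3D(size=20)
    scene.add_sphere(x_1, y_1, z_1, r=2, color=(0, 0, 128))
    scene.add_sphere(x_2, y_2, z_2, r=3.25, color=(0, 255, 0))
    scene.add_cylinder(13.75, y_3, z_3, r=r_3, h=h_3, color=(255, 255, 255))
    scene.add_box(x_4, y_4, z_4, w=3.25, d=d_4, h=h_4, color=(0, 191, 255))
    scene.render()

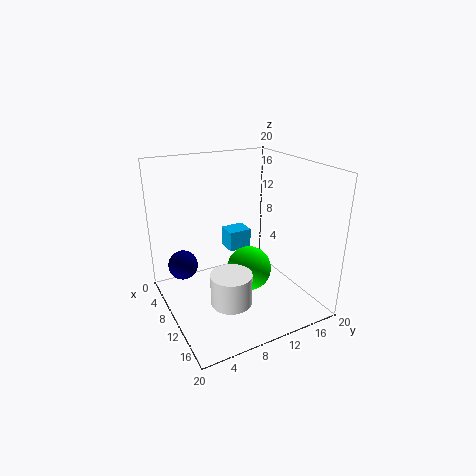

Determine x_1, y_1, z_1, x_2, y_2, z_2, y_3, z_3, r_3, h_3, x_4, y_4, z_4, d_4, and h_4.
x_1 = 8; y_1 = 2.5; z_1 = 6.75; x_2 = 9.75; y_2 = 12; z_2 = 4.5; y_3 = 7; z_3 = 2.75; r_3 = 2.75; h_3 = 4.25; x_4 = 0.5; y_4 = 12; z_4 = 4.5; d_4 = 3.75; h_4 = 3.25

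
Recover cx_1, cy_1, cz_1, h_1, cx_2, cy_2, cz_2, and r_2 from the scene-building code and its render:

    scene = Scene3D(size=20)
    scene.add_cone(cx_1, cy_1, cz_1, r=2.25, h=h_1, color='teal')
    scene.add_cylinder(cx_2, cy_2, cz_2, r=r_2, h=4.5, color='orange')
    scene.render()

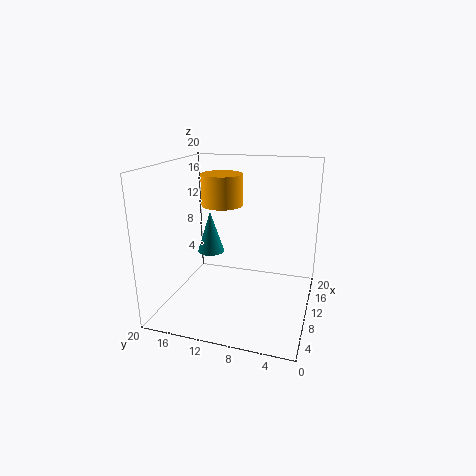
cx_1 = 17.5
cy_1 = 17.25
cz_1 = 4
h_1 = 7
cx_2 = 12.75
cy_2 = 13.25
cz_2 = 13.75
r_2 = 3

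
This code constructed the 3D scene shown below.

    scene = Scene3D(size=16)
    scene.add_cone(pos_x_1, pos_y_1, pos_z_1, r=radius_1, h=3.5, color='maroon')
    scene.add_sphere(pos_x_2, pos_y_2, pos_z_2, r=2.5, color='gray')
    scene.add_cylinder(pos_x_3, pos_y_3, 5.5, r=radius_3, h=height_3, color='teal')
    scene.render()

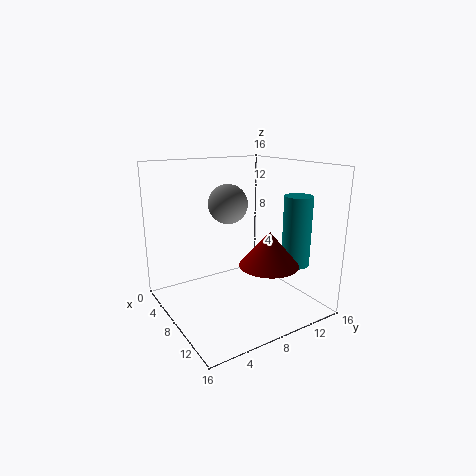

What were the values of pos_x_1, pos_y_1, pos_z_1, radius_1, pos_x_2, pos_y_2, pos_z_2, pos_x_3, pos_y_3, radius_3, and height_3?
pos_x_1 = 13; pos_y_1 = 8.5; pos_z_1 = 6.5; radius_1 = 3; pos_x_2 = 2.5; pos_y_2 = 10; pos_z_2 = 10.5; pos_x_3 = 12.5; pos_y_3 = 12.5; radius_3 = 1.5; height_3 = 7.5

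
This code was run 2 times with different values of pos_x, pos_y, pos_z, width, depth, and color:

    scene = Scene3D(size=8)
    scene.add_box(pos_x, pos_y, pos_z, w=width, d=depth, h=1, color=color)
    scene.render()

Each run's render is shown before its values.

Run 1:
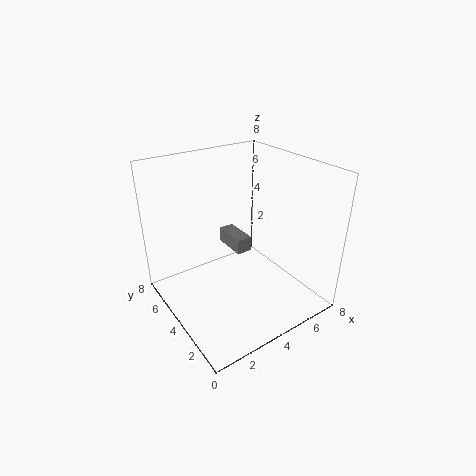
pos_x = 5.25; pos_y = 5.75; pos_z = 1.5; width = 1; depth = 2.25; color = 'gray'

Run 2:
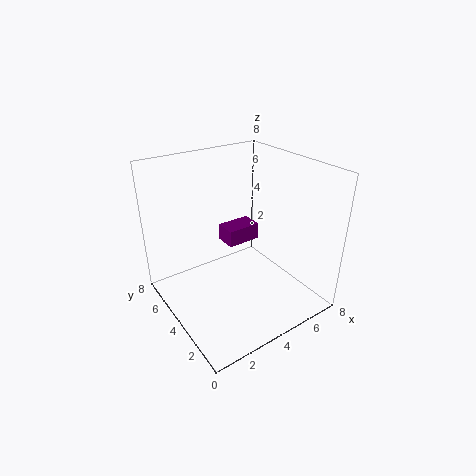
pos_x = 4; pos_y = 4.75; pos_z = 3; width = 2; depth = 1.25; color = 'purple'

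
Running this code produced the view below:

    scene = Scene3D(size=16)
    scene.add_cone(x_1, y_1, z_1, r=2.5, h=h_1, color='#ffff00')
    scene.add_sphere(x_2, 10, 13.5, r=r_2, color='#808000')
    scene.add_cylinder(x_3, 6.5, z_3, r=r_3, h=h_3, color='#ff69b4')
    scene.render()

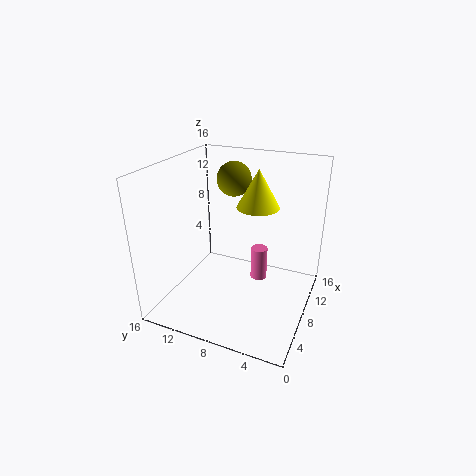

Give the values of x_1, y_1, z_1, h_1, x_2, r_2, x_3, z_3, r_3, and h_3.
x_1 = 11.5
y_1 = 7
z_1 = 10.5
h_1 = 4.5
x_2 = 11.5
r_2 = 2
x_3 = 11
z_3 = 1.5
r_3 = 1
h_3 = 4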